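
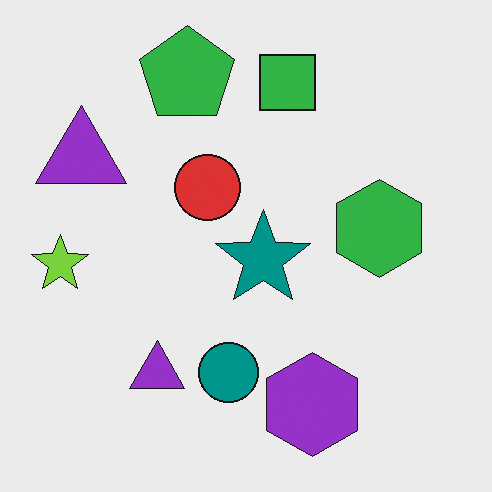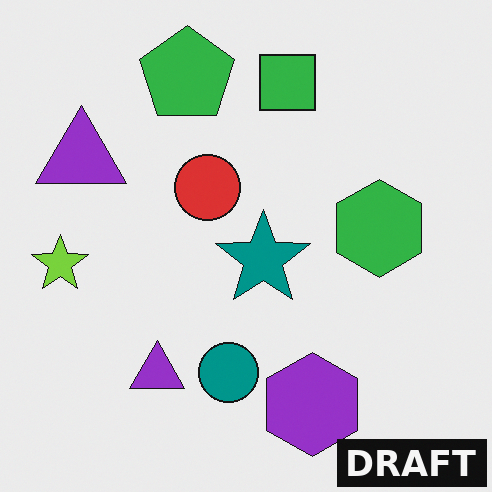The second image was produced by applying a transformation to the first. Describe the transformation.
The transformation is: watermarked with the text "DRAFT" in the lower-right corner.

A dark label reading "DRAFT" appears in the lower-right corner.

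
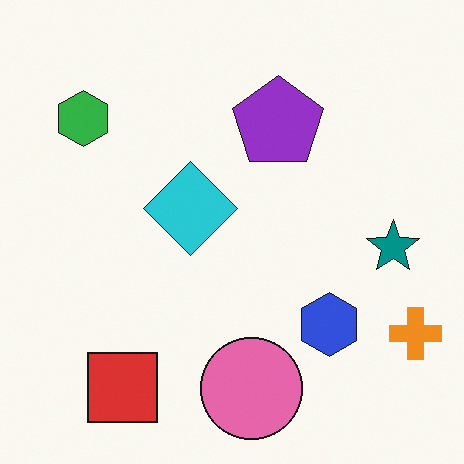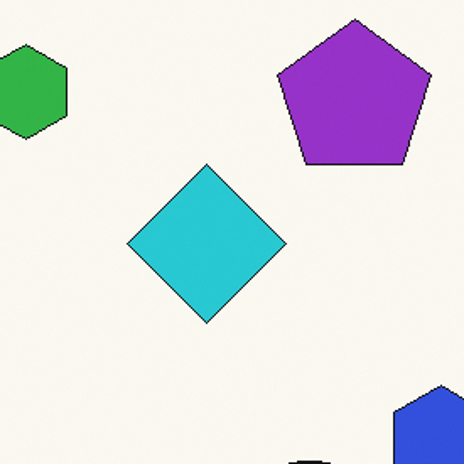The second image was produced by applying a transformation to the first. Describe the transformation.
The image was cropped to a noticeably smaller region and rescaled.

The visible shapes are larger and the field of view is narrower; shapes near the original edges may be partly or wholly outside the frame — a crop-and-rescale.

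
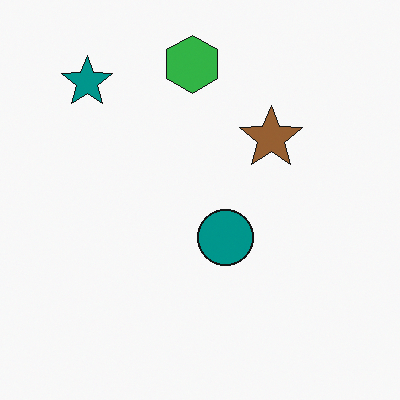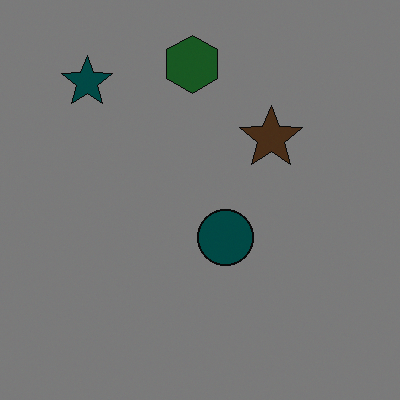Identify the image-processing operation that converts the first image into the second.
The image was substantially darkened.

Every pixel — background and shapes alike — is uniformly darkened.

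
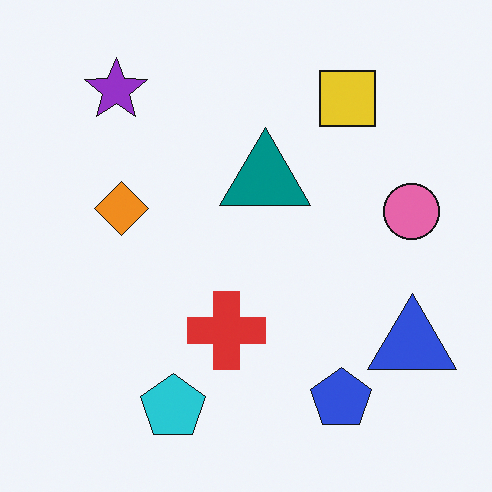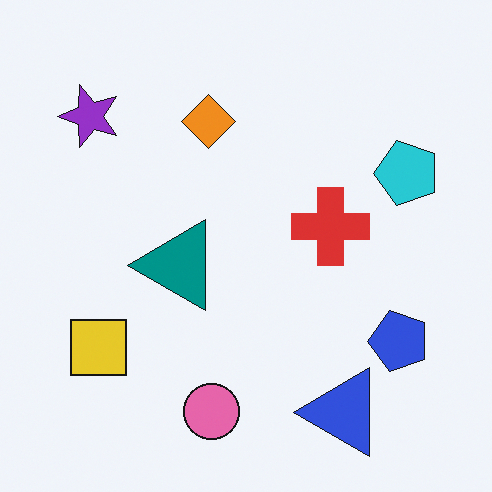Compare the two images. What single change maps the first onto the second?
Transposed (reflected across the top-left ↔ bottom-right diagonal).

Shapes have swapped their row and column positions — what was in the top-right is now in the bottom-left — a diagonal reflection.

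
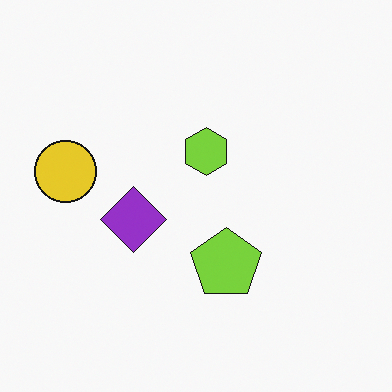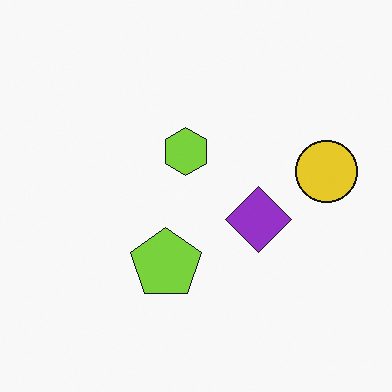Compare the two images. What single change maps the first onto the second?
It was flipped horizontally (left ↔ right).

The yellow circle is in the left of the first image and the right of the second — shapes on opposite sides of the vertical midline have swapped in a mirror flip.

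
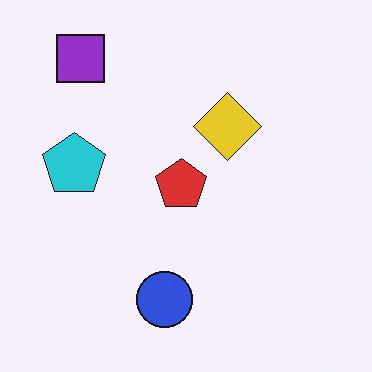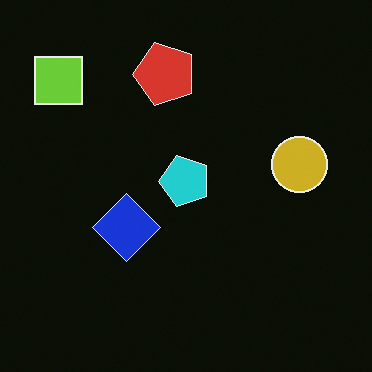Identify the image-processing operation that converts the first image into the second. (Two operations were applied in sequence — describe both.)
The image was color-inverted (negative), then transposed (reflected across the top-left ↔ bottom-right diagonal).

The light background has become dark and every shape's color is its complement — a photographic negative. Shapes have swapped their row and column positions — what was in the top-right is now in the bottom-left — a diagonal reflection.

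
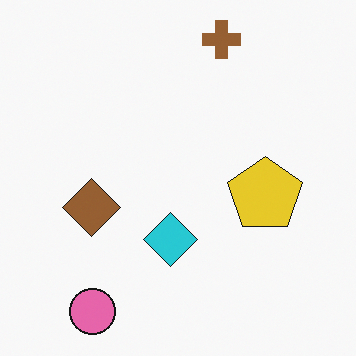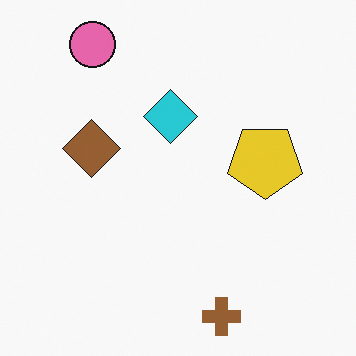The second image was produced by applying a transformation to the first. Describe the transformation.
The second image is the first flipped vertically (top ↔ bottom).

The brown cross is in the top of the first image and the bottom of the second — shapes on opposite sides of the horizontal midline have swapped in a mirror flip.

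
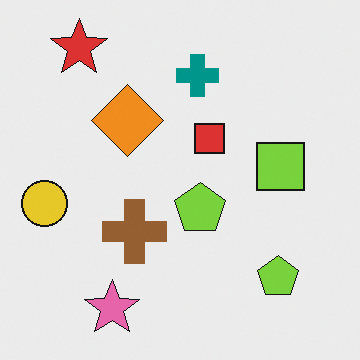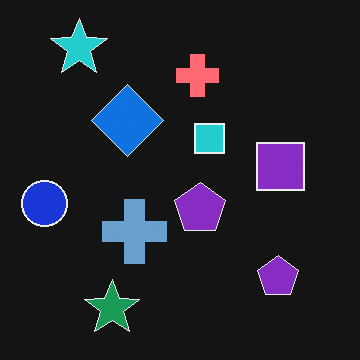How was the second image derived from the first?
This is the original image color-inverted (negative).

The light background has become dark and every shape's color is its complement — a photographic negative.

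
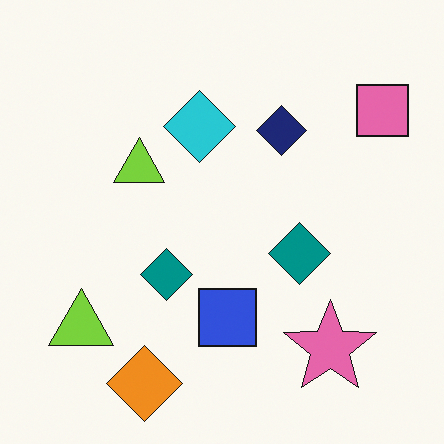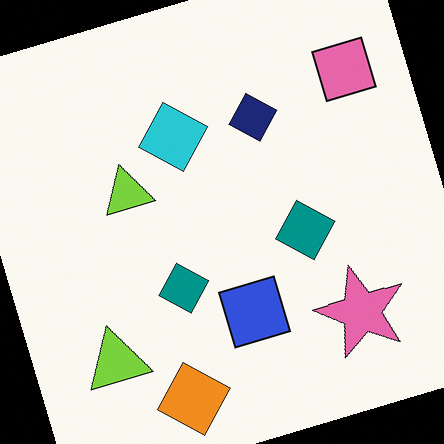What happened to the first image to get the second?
It was rotated counter-clockwise by a clearly visible amount.

Every shape is tilted by the same angle and the image corners show triangular fill wedges — a whole-image rotation by a non-right angle.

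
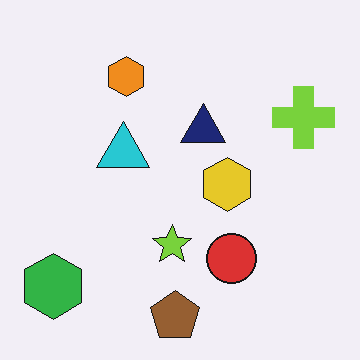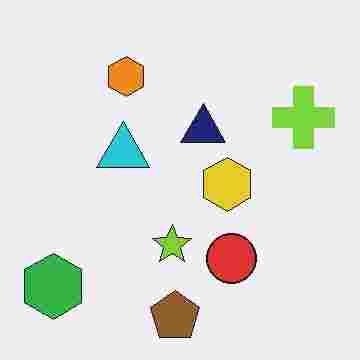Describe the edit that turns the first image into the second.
The second image is the first heavily JPEG-compressed with obvious blocking artifacts.

Blocky 8×8 compression artifacts appear around shape edges and the flat background shows ringing — characteristic JPEG degradation.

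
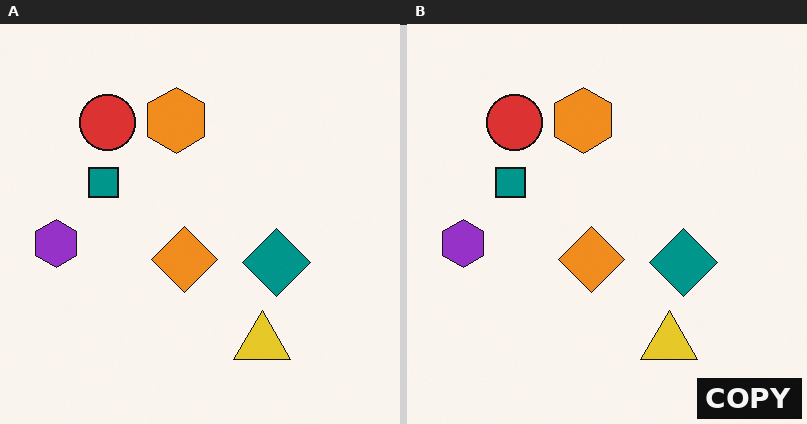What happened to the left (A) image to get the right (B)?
The image was watermarked with the text "COPY" in the lower-right corner.

A dark label reading "COPY" appears in the lower-right corner.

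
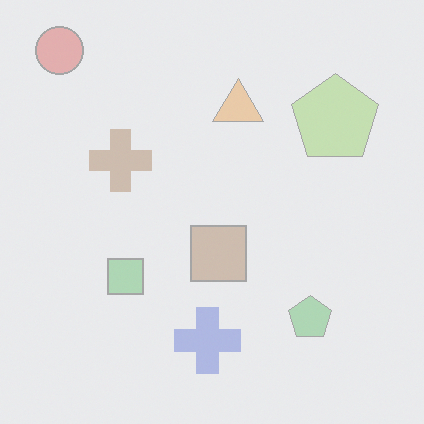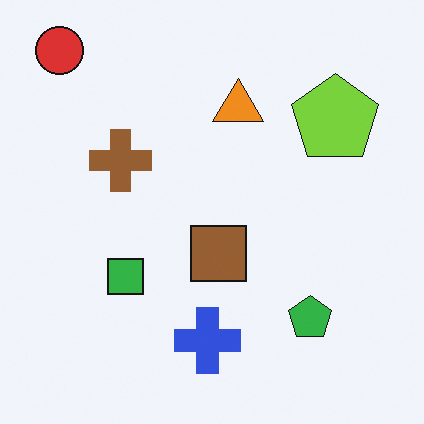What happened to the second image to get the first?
This is the original image washed out (contrast reduced).

Tones are pushed toward mid-grey across the whole image — a global contrast change.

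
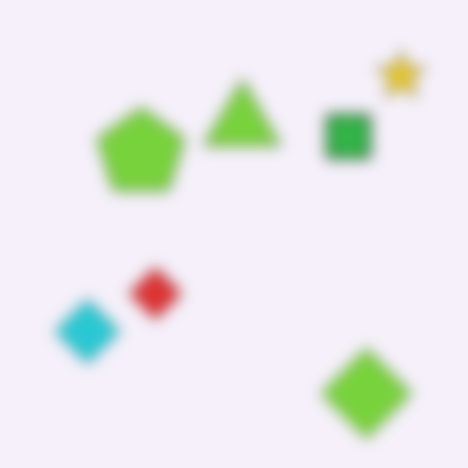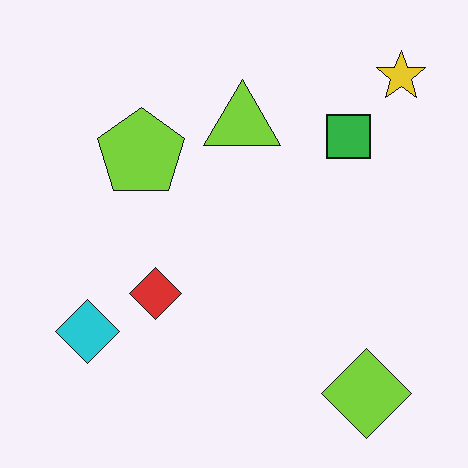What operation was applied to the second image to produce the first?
This is the original image strongly gaussian-blurred.

Shape edges and outlines are uniformly softened across the whole image.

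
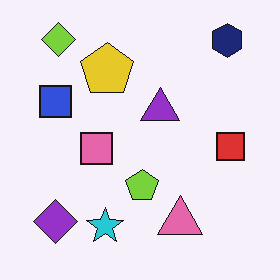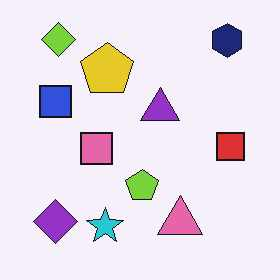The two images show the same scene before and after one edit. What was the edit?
The second image is the first given moderate JPEG compression.

Blocky 8×8 compression artifacts appear around shape edges and the flat background shows ringing — characteristic JPEG degradation.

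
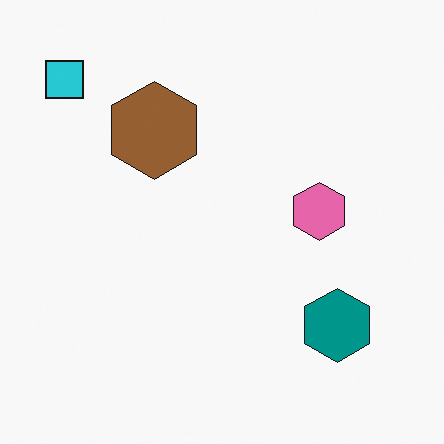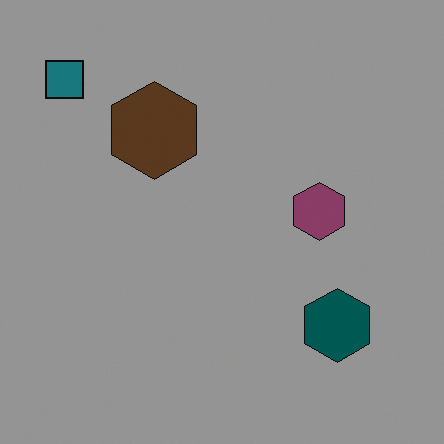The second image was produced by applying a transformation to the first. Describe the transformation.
It was darkened a lot.

Every pixel — background and shapes alike — is uniformly darkened.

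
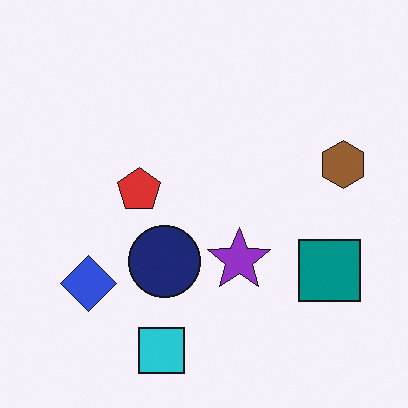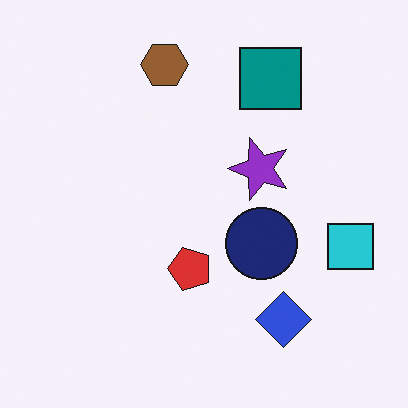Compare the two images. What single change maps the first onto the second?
The transformation is: rotated 90° counter-clockwise.

The cyan square sits in the bottom of the first image and the right of the second — consistent with a whole-image 90° counter-clockwise rotation.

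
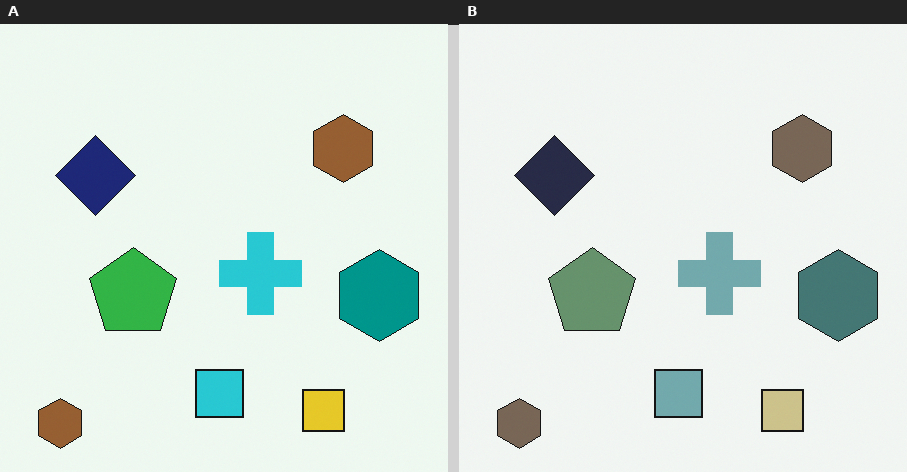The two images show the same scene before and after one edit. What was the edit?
Made much more muted (saturation change).

All colors are more muted and greyish — a global saturation change.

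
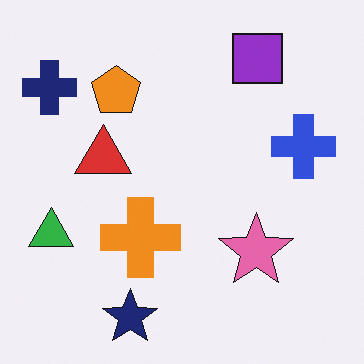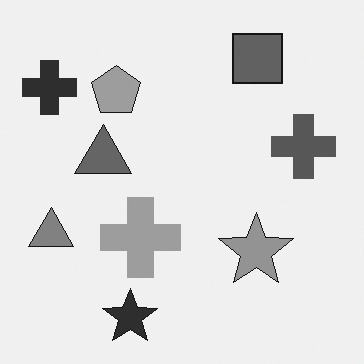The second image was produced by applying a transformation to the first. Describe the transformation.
The transformation is: converted to grayscale.

All color is removed — every shape is now a shade of grey.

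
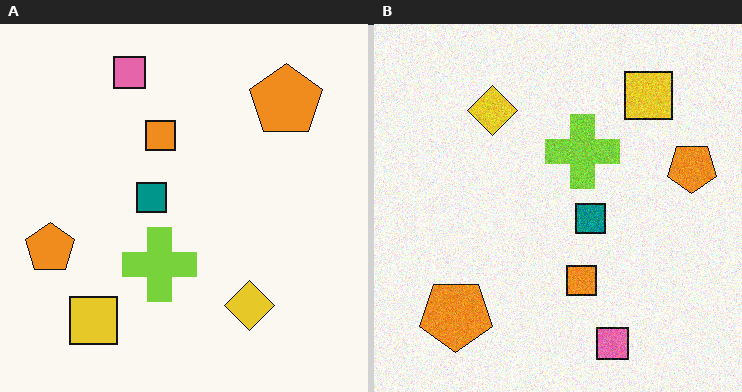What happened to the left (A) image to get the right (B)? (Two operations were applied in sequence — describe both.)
It was degraded with visible gaussian noise, then rotated 180°.

Random speckle covers the whole image, including the flat background. The pink square sits in the top of the left (A) image and the bottom of the right (B) — consistent with a whole-image 180° rotation.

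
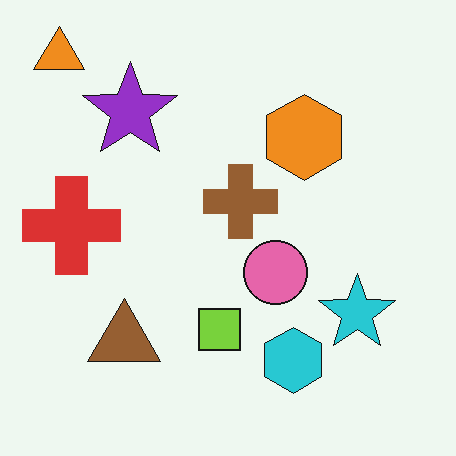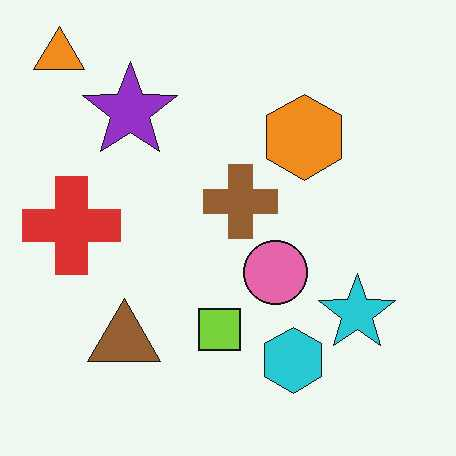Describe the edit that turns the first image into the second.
JPEG-compressed with visible artifacts.

Blocky 8×8 compression artifacts appear around shape edges and the flat background shows ringing — characteristic JPEG degradation.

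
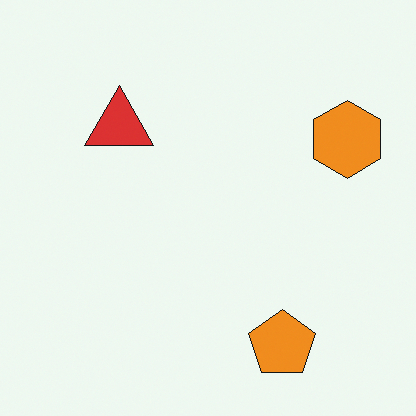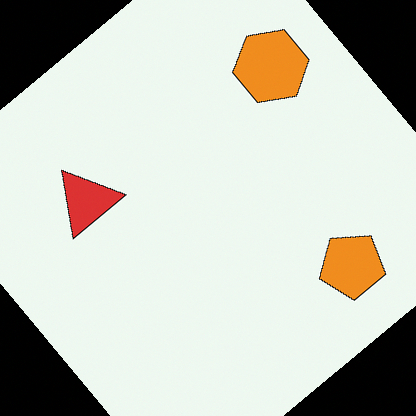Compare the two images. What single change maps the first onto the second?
It was rotated counter-clockwise by a large amount — several tens of degrees.

Every shape is tilted by the same angle and the image corners show triangular fill wedges — a whole-image rotation by a non-right angle.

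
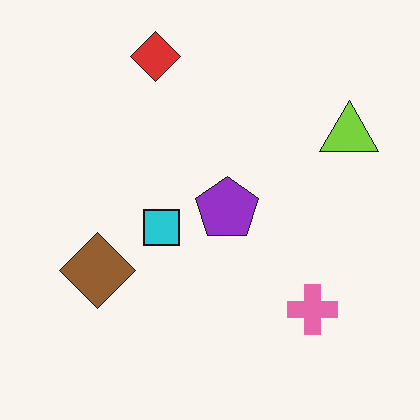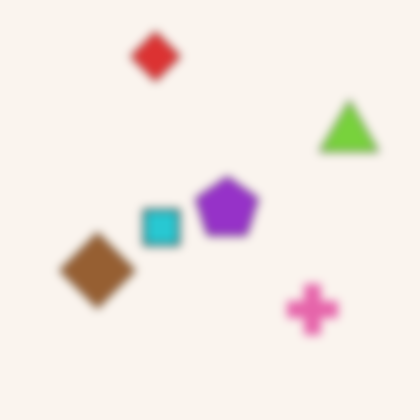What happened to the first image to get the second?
Moderately blurred.

Shape edges and outlines are uniformly softened across the whole image.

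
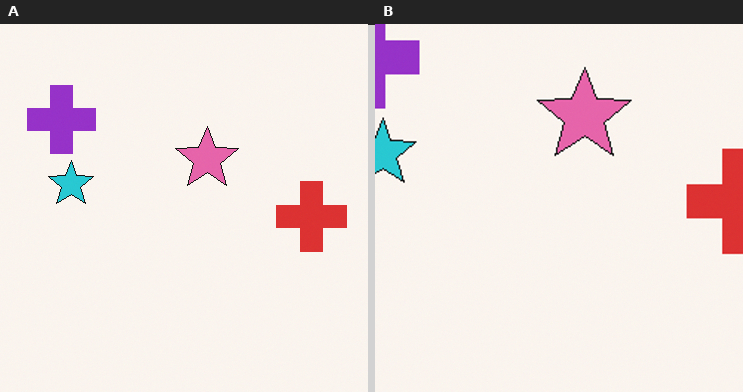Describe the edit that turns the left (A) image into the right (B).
The transformation is: cropped to a modestly smaller region and rescaled.

The visible shapes are larger and the field of view is narrower; shapes near the original edges may be partly or wholly outside the frame — a crop-and-rescale.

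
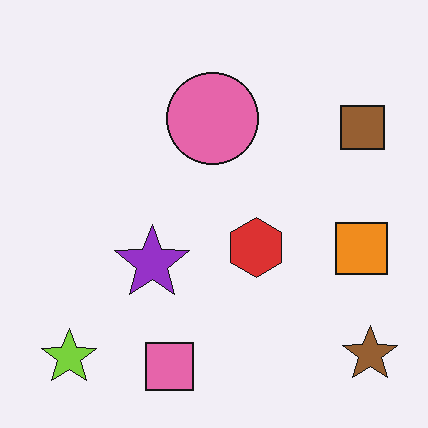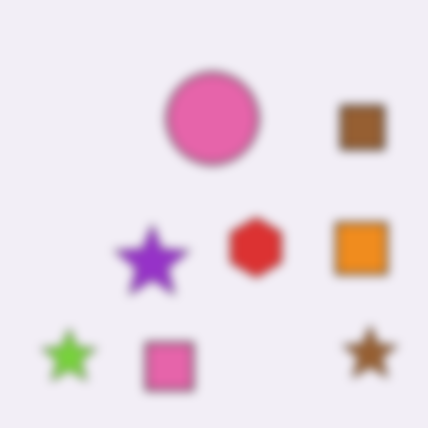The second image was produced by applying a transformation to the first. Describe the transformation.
The transformation is: strongly gaussian-blurred.

Shape edges and outlines are uniformly softened across the whole image.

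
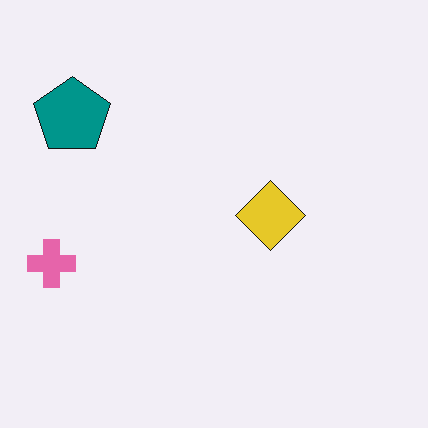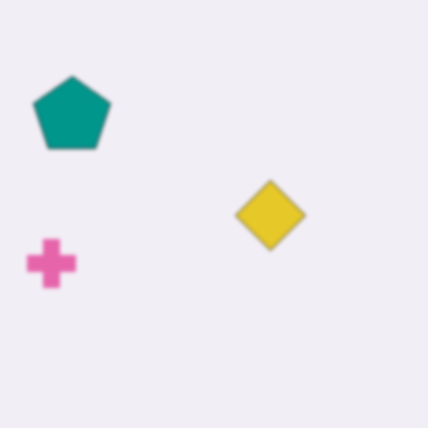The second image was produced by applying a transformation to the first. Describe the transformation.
Given a subtle gaussian blur.

Shape edges and outlines are uniformly softened across the whole image.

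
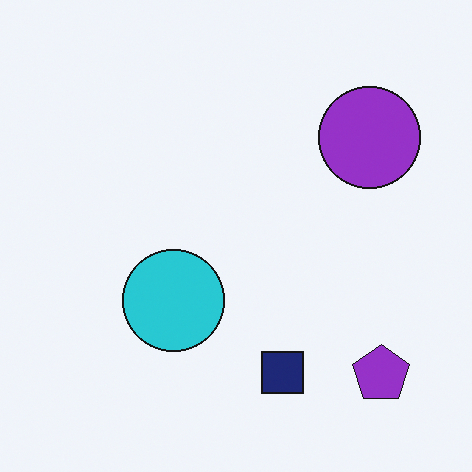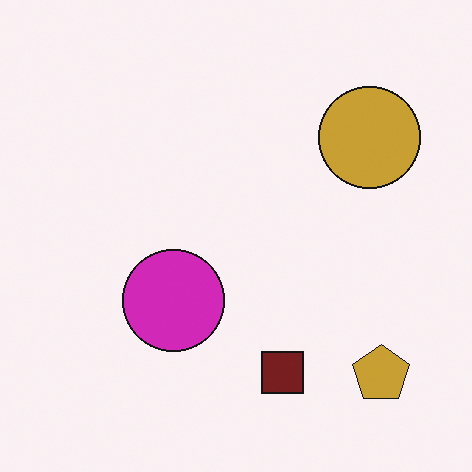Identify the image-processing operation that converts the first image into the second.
This is the original image hue-shifted through roughly a third of the color wheel.

Every shape's color has rotated by the same amount around the hue wheel — a uniform hue shift.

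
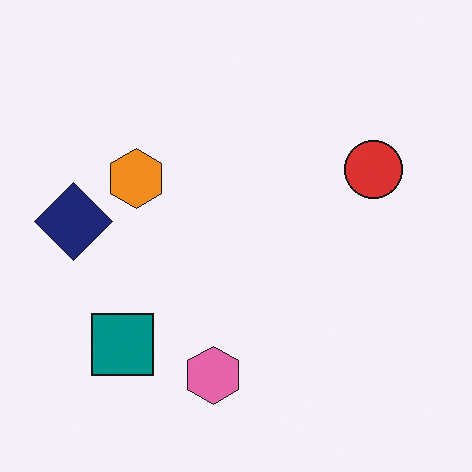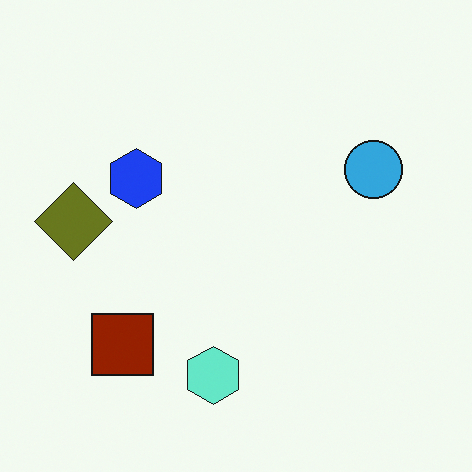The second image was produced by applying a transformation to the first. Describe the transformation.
The transformation is: hue-shifted by a large amount.

Every shape's color has rotated by the same amount around the hue wheel — a uniform hue shift.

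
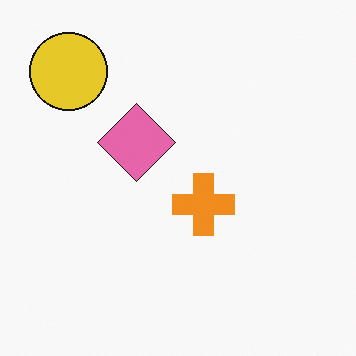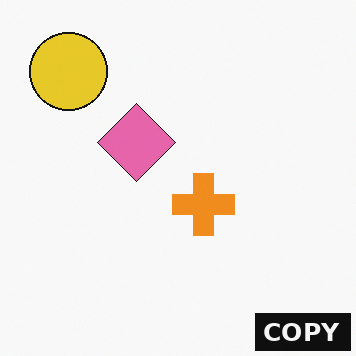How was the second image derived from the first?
Watermarked with the text "COPY" in the lower-right corner.

A dark label reading "COPY" appears in the lower-right corner.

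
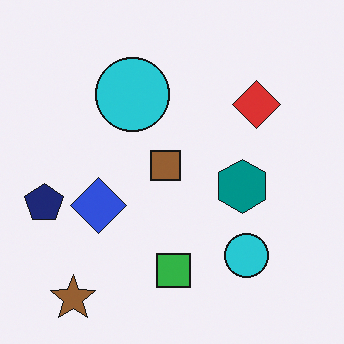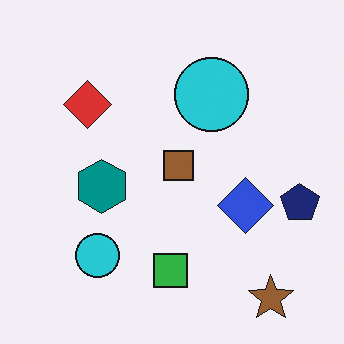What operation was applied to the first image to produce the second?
The image was flipped horizontally (left ↔ right).

The navy pentagon is in the left of the first image and the right of the second — shapes on opposite sides of the vertical midline have swapped in a mirror flip.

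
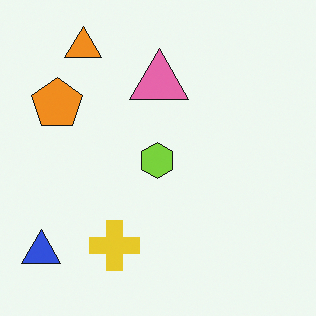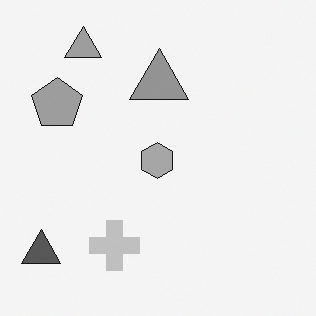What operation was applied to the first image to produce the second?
The second image is the first converted to grayscale.

All color is removed — every shape is now a shade of grey.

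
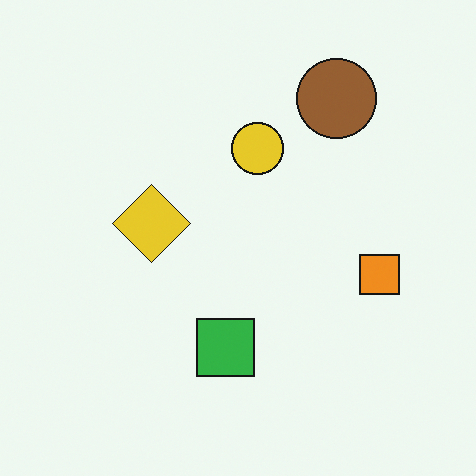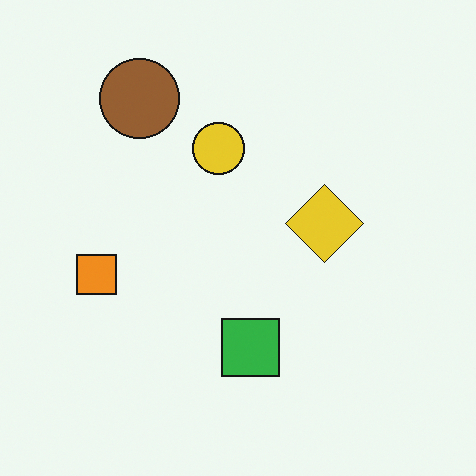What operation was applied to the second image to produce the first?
It was flipped horizontally (left ↔ right).

The orange square is in the left of the second image and the right of the first — shapes on opposite sides of the vertical midline have swapped in a mirror flip.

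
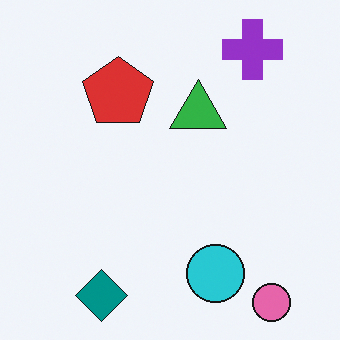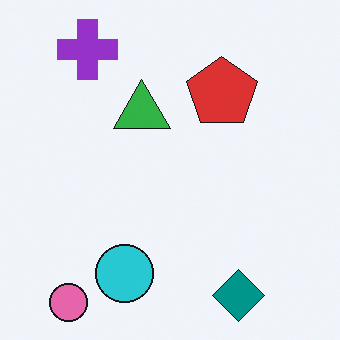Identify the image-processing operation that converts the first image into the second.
This is the original image flipped horizontally (left ↔ right).

The pink circle is in the bottom-right of the first image and the bottom-left of the second — shapes on opposite sides of the vertical midline have swapped in a mirror flip.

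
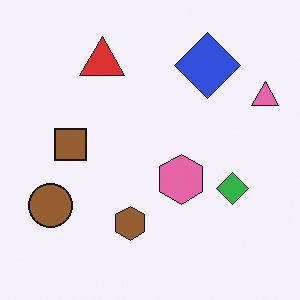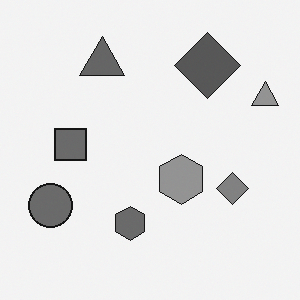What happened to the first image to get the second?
The second image is the first converted to grayscale.

All color is removed — every shape is now a shade of grey.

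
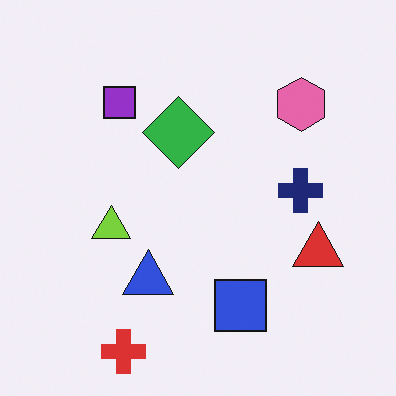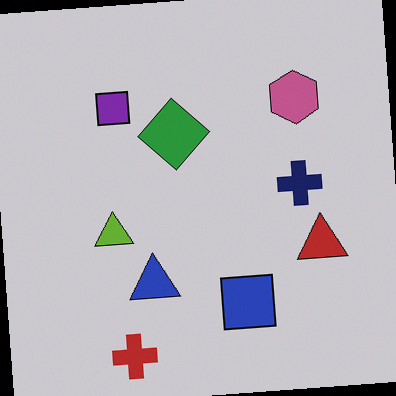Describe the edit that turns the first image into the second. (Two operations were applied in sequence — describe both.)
The transformation is: rotated counter-clockwise by a slight angle, then slightly darkened.

Every shape is tilted by the same angle and the image corners show triangular fill wedges — a whole-image rotation by a non-right angle. Every pixel — background and shapes alike — is uniformly darkened.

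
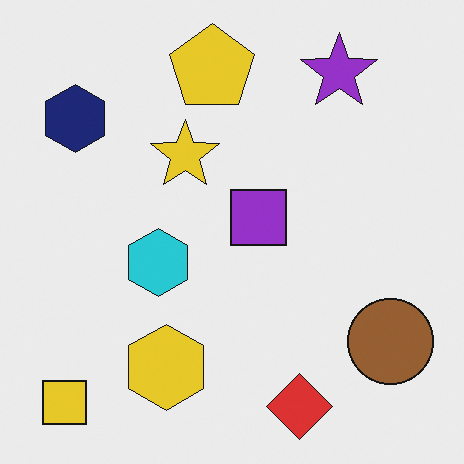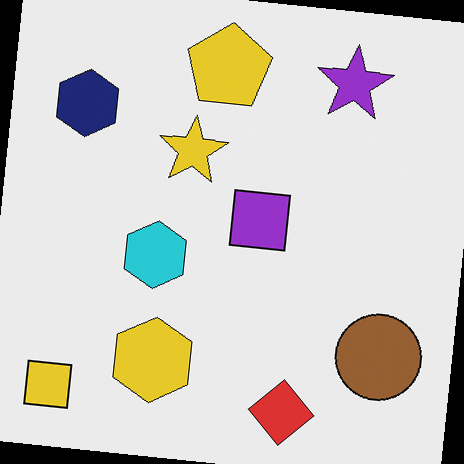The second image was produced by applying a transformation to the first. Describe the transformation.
This is the original image rotated clockwise by a slight angle.

Every shape is tilted by the same angle and the image corners show triangular fill wedges — a whole-image rotation by a non-right angle.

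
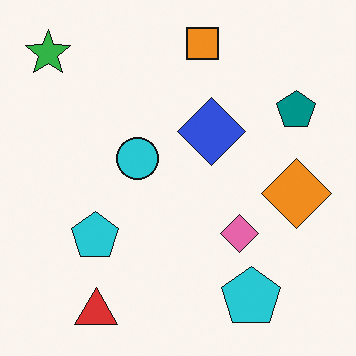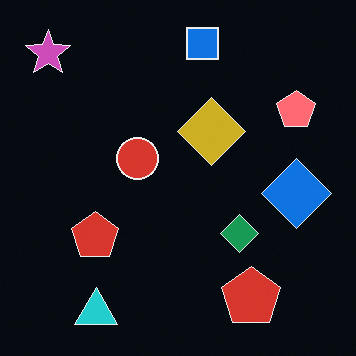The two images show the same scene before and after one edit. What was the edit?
The image was color-inverted (negative).

The light background has become dark and every shape's color is its complement — a photographic negative.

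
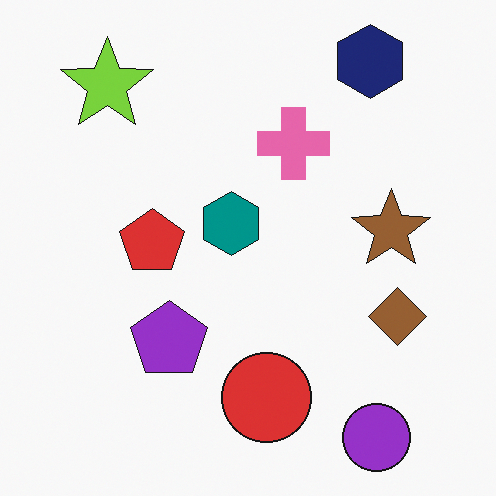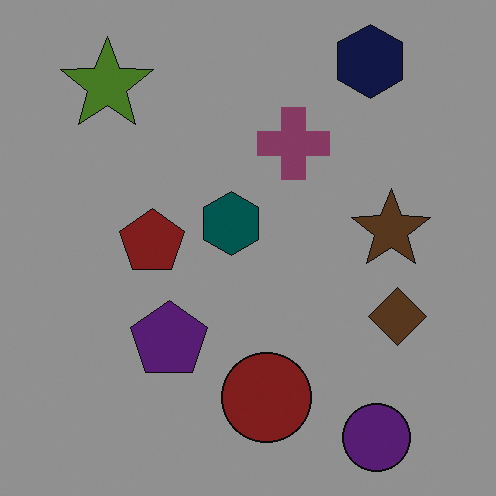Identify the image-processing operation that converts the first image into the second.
It was substantially darkened.

Every pixel — background and shapes alike — is uniformly darkened.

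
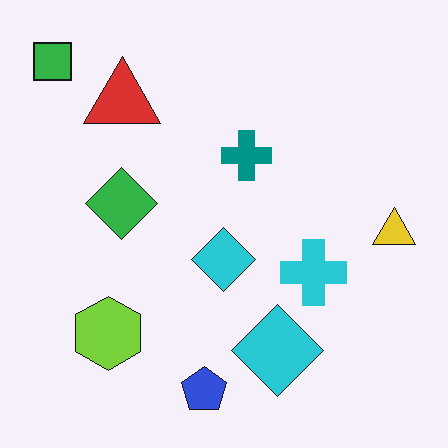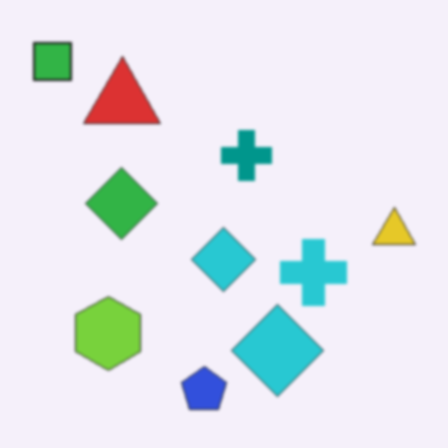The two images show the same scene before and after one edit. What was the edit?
The transformation is: lightly blurred.

Shape edges and outlines are uniformly softened across the whole image.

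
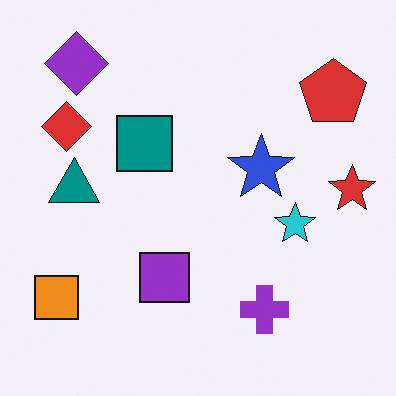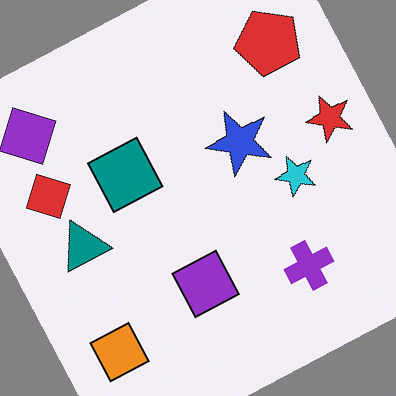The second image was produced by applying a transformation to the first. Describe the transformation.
It was rotated counter-clockwise by a moderate amount.

Every shape is tilted by the same angle and the image corners show triangular fill wedges — a whole-image rotation by a non-right angle.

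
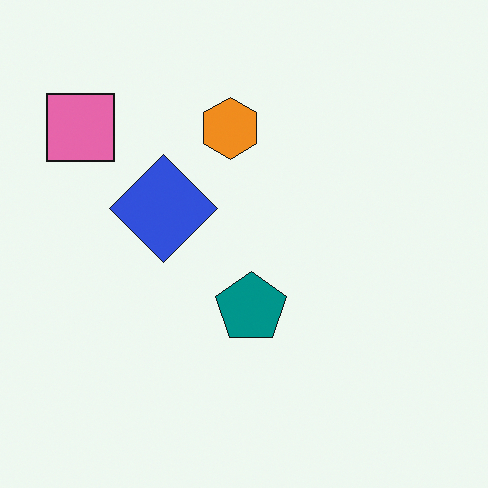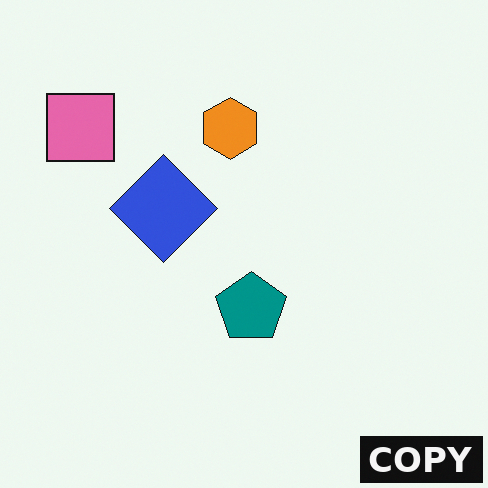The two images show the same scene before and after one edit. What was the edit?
The image was watermarked with the text "COPY" in the lower-right corner.

A dark label reading "COPY" appears in the lower-right corner.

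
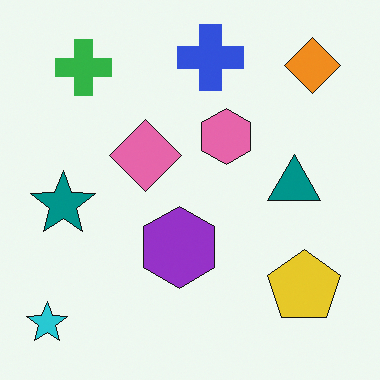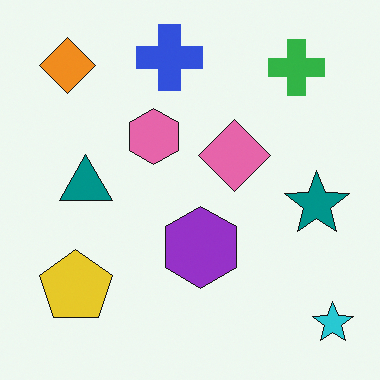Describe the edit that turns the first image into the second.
Flipped horizontally (left ↔ right).

The cyan star is in the bottom-left of the first image and the bottom-right of the second — shapes on opposite sides of the vertical midline have swapped in a mirror flip.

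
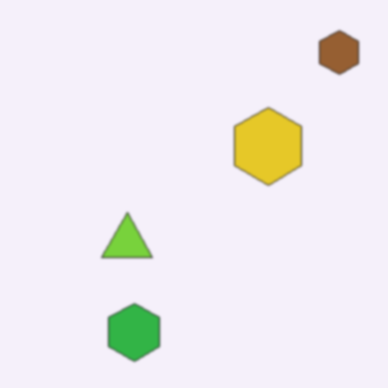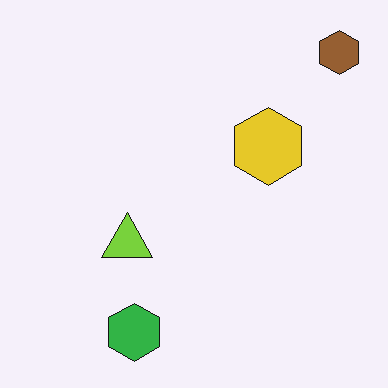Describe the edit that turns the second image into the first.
The first image is the second slightly softened.

Shape edges and outlines are uniformly softened across the whole image.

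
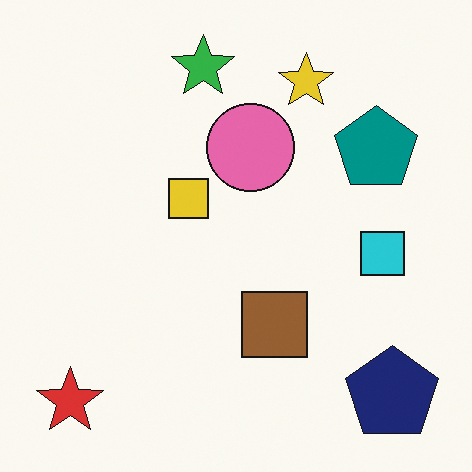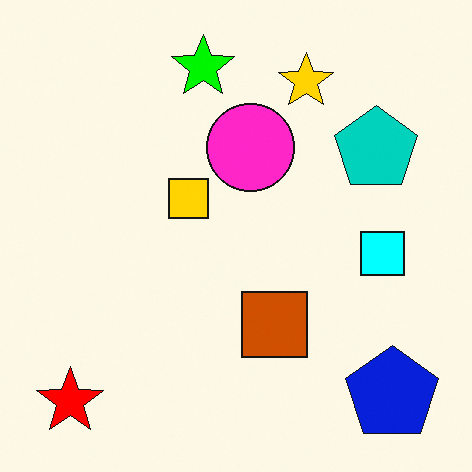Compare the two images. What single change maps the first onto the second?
The second image is the first made much more vivid (saturation change).

All colors are more vivid — a global saturation change.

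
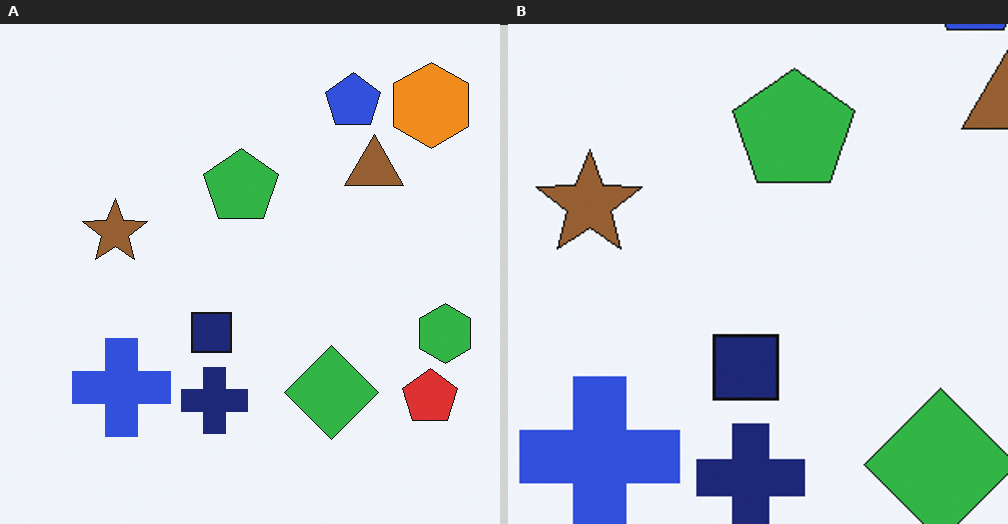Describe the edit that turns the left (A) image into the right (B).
It was cropped to a noticeably smaller region and rescaled.

The visible shapes are larger and the field of view is narrower; shapes near the original edges may be partly or wholly outside the frame — a crop-and-rescale.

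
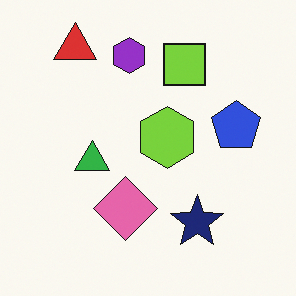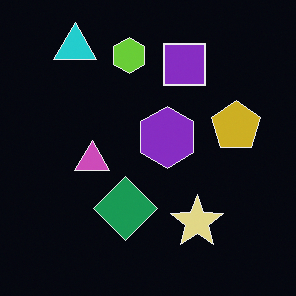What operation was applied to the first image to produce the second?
The transformation is: color-inverted (negative).

The light background has become dark and every shape's color is its complement — a photographic negative.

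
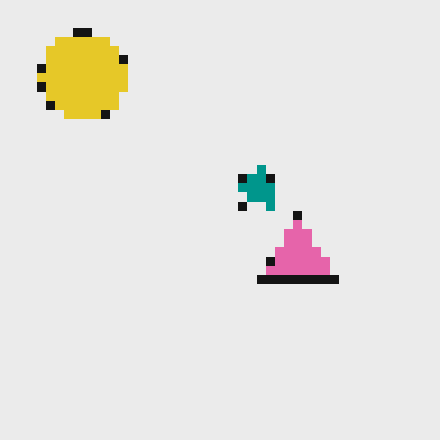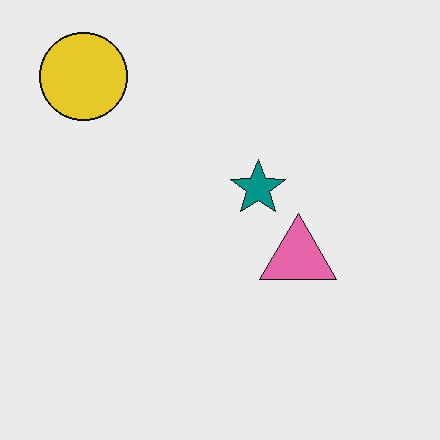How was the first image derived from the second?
It was coarsely pixelated.

Shapes are reduced to large square blocks; fine edges and outlines are lost — a downscale-then-upscale (mosaic) effect.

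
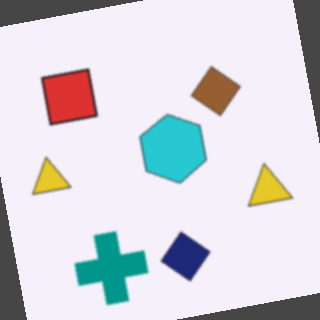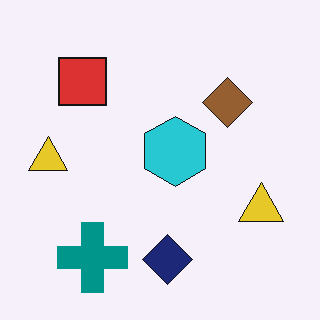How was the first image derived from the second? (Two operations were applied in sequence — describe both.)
The first image is the second given a subtle gaussian blur, then rotated counter-clockwise by a slight angle.

Shape edges and outlines are uniformly softened across the whole image. Every shape is tilted by the same angle and the image corners show triangular fill wedges — a whole-image rotation by a non-right angle.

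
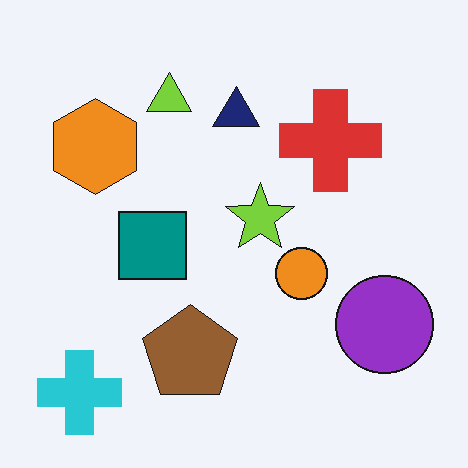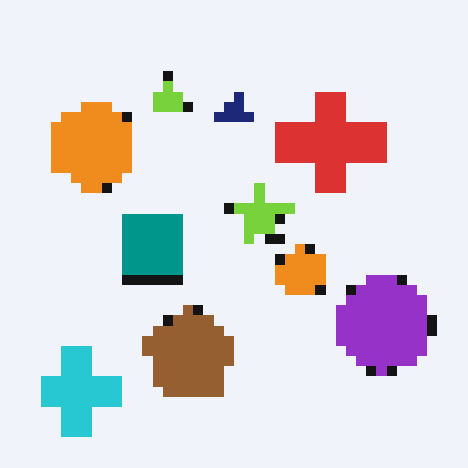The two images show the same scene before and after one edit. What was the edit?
The image was coarsely pixelated.

Shapes are reduced to large square blocks; fine edges and outlines are lost — a downscale-then-upscale (mosaic) effect.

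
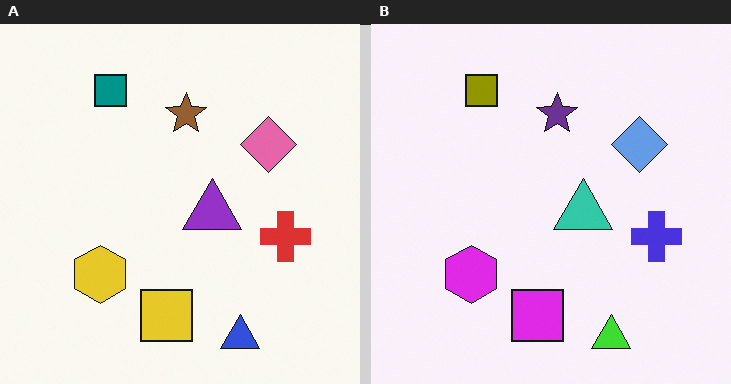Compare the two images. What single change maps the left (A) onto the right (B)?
Hue-shifted by a large amount.

Every shape's color has rotated by the same amount around the hue wheel — a uniform hue shift.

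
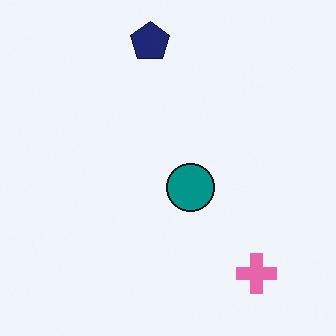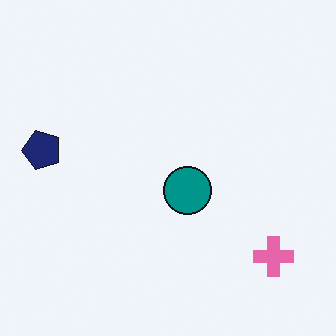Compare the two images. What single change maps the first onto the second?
This is the original image transposed (reflected across the top-left ↔ bottom-right diagonal).

Shapes have swapped their row and column positions — what was in the top-right is now in the bottom-left — a diagonal reflection.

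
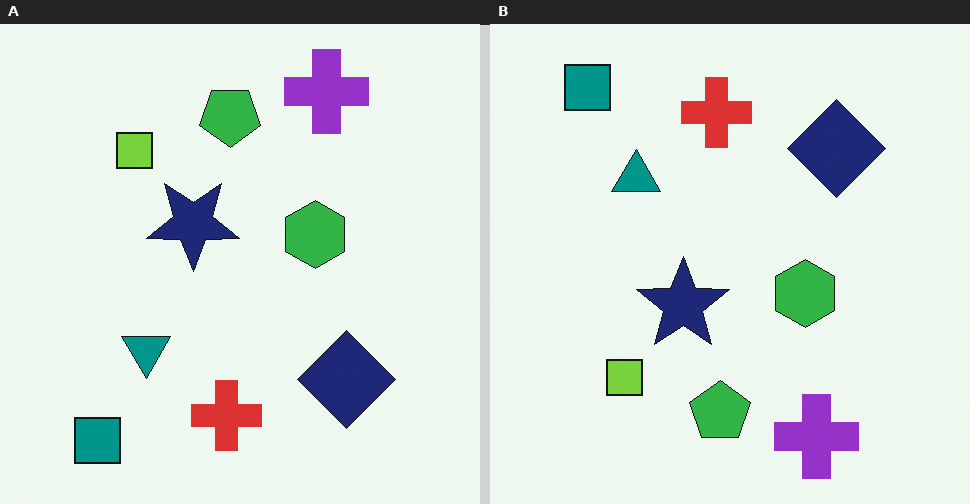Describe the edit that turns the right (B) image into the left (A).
The left (A) image is the right (B) flipped vertically (top ↔ bottom).

The teal square is in the top-left of the right (B) image and the bottom-left of the left (A) — shapes on opposite sides of the horizontal midline have swapped in a mirror flip.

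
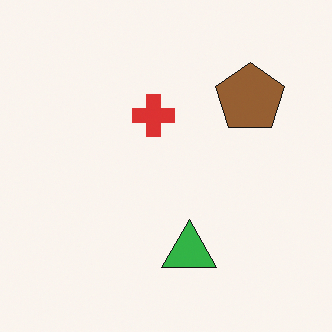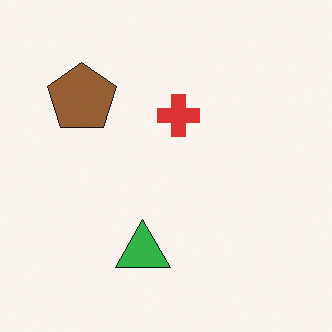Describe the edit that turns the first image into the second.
It was flipped horizontally (left ↔ right).

The brown pentagon is in the top-right of the first image and the top-left of the second — shapes on opposite sides of the vertical midline have swapped in a mirror flip.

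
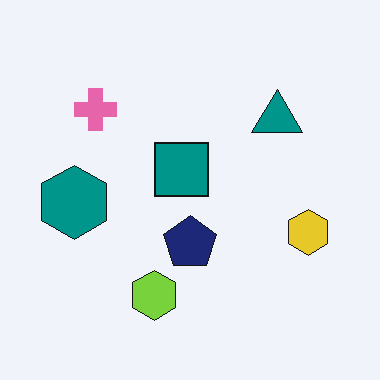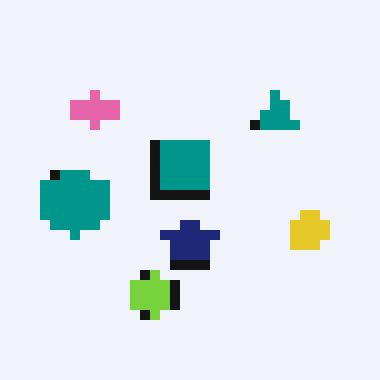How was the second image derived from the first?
Heavily pixelated into large blocks.

Shapes are reduced to large square blocks; fine edges and outlines are lost — a downscale-then-upscale (mosaic) effect.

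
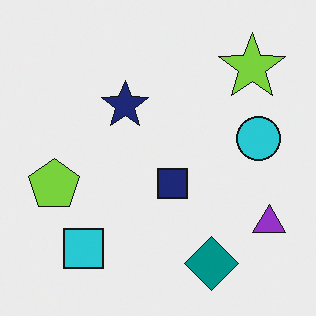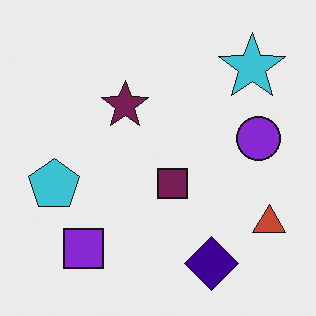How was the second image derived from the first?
The transformation is: hue-shifted by a moderate amount.

Every shape's color has rotated by the same amount around the hue wheel — a uniform hue shift.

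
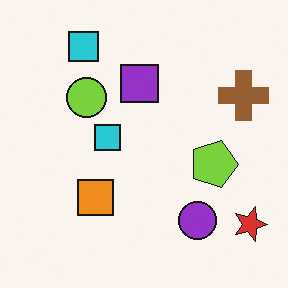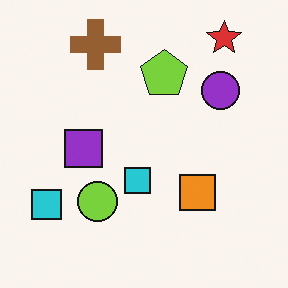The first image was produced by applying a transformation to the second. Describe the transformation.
The image was rotated 90° clockwise.

The red star sits in the top-right of the second image and the bottom-right of the first — consistent with a whole-image 90° clockwise rotation.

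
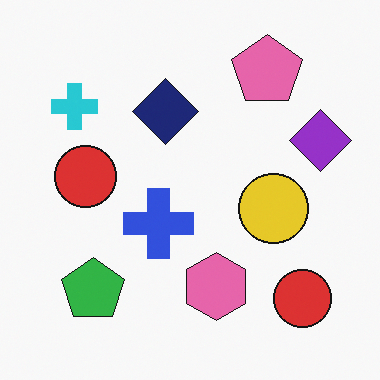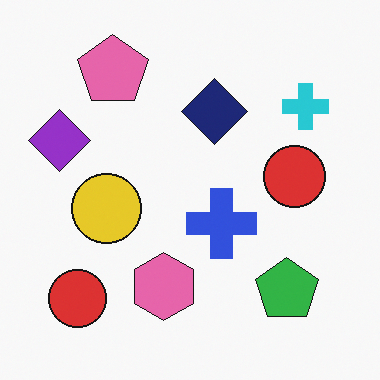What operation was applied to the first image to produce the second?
This is the original image flipped horizontally (left ↔ right).

The purple diamond is in the right of the first image and the left of the second — shapes on opposite sides of the vertical midline have swapped in a mirror flip.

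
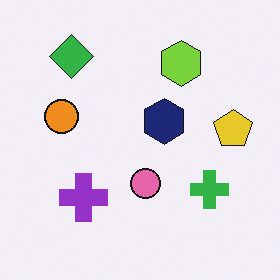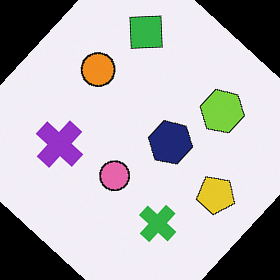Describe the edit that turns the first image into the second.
The transformation is: rotated clockwise by a large amount — several tens of degrees.

Every shape is tilted by the same angle and the image corners show triangular fill wedges — a whole-image rotation by a non-right angle.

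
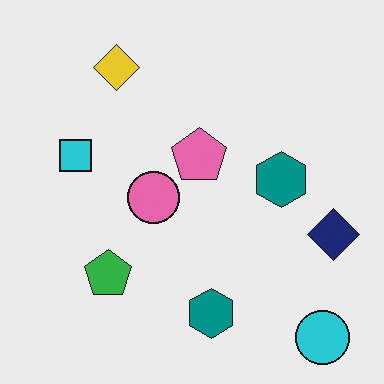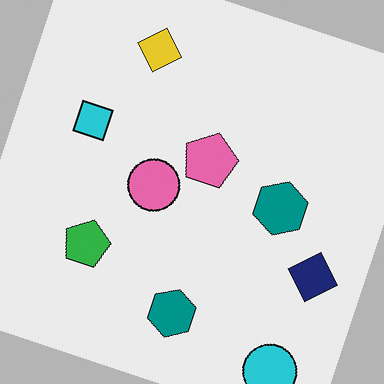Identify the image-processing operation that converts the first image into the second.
The image was rotated clockwise by a moderate amount.

Every shape is tilted by the same angle and the image corners show triangular fill wedges — a whole-image rotation by a non-right angle.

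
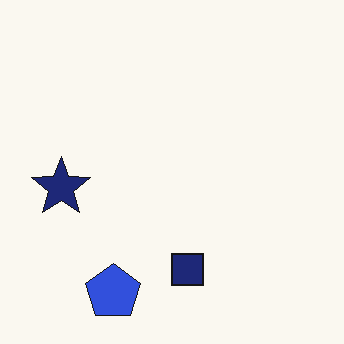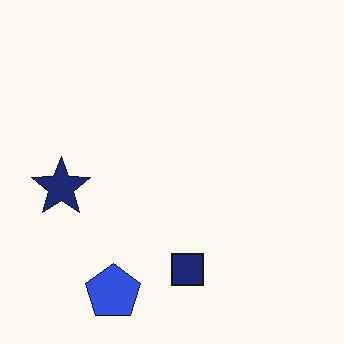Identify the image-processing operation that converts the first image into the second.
The image was given moderate JPEG compression.

Blocky 8×8 compression artifacts appear around shape edges and the flat background shows ringing — characteristic JPEG degradation.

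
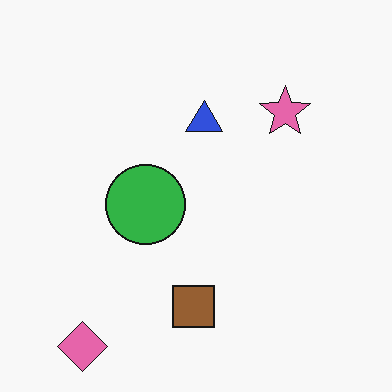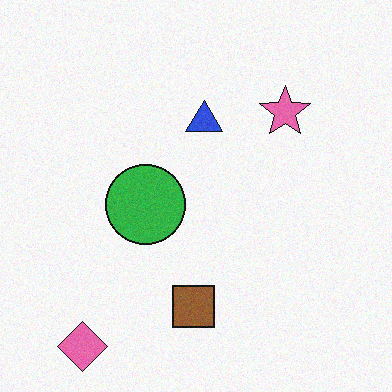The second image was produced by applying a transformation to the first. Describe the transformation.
The image was degraded with a light layer of grain.

Random speckle covers the whole image, including the flat background.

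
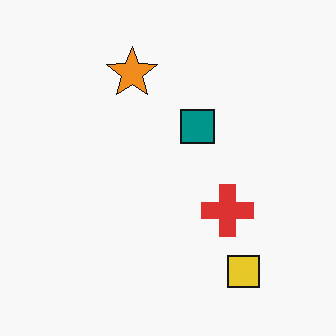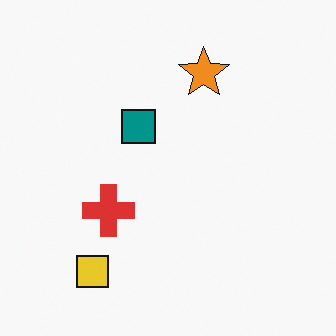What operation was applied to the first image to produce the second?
It was flipped horizontally (left ↔ right).

The yellow square is in the bottom-right of the first image and the bottom-left of the second — shapes on opposite sides of the vertical midline have swapped in a mirror flip.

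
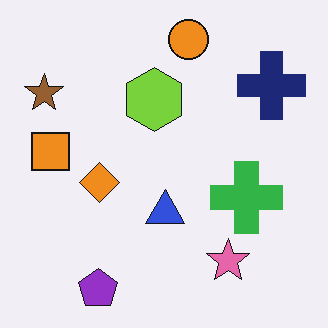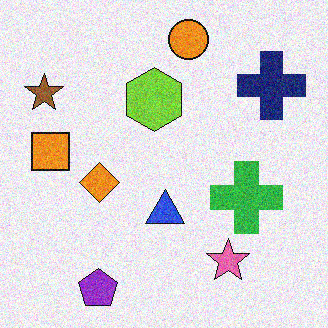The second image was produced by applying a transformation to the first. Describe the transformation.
This is the original image degraded with visible gaussian noise.

Random speckle covers the whole image, including the flat background.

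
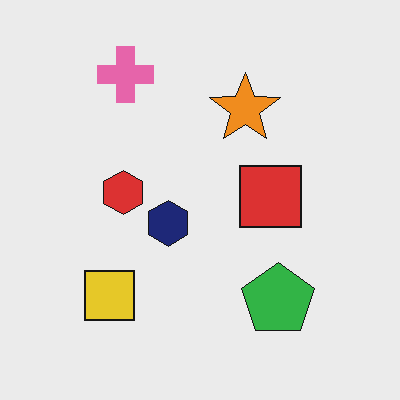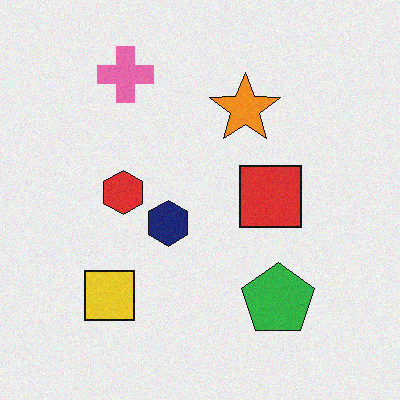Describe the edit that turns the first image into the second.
The transformation is: degraded with subtle gaussian noise.

Random speckle covers the whole image, including the flat background.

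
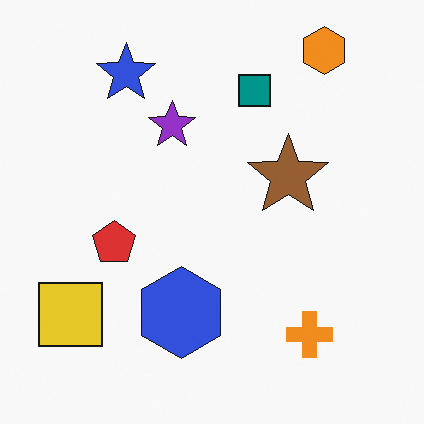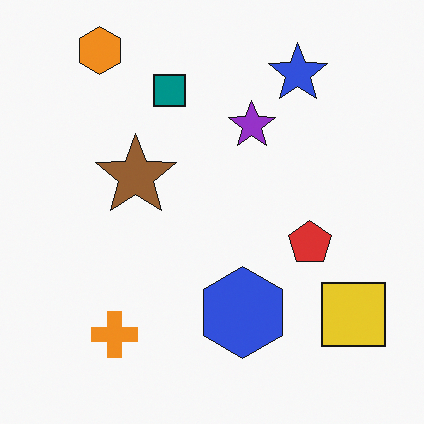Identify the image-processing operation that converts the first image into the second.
The second image is the first flipped horizontally (left ↔ right).

The yellow square is in the bottom-left of the first image and the bottom-right of the second — shapes on opposite sides of the vertical midline have swapped in a mirror flip.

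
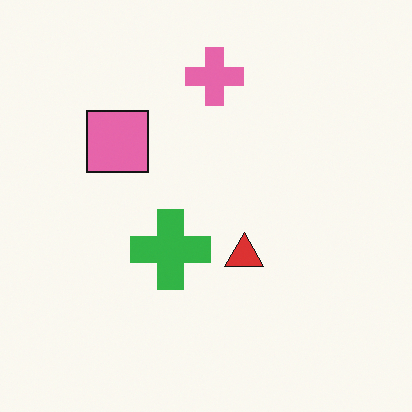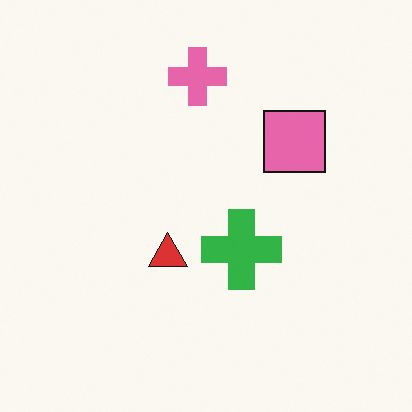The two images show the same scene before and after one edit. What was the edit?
It was flipped horizontally (left ↔ right).

The pink square is in the left of the first image and the right of the second — shapes on opposite sides of the vertical midline have swapped in a mirror flip.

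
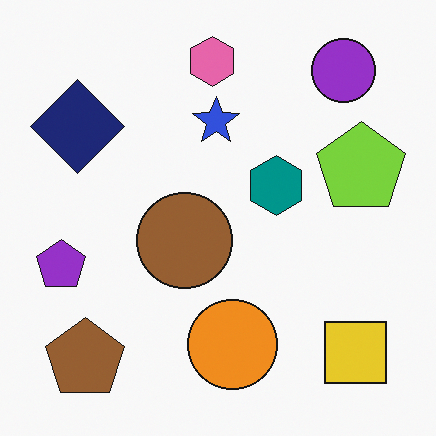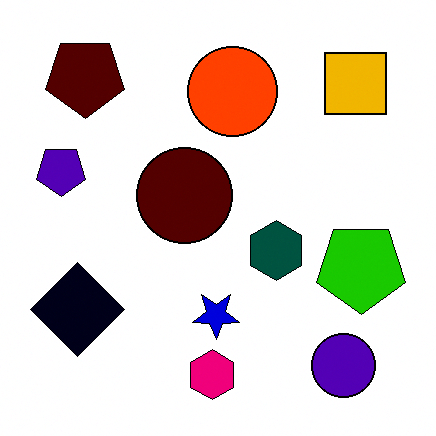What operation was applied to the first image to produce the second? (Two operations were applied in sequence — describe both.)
The second image is the first boosted in contrast, then flipped vertically (top ↔ bottom).

Tones are pushed away from mid-grey across the whole image — a global contrast change. The pink hexagon is in the top of the first image and the bottom of the second — shapes on opposite sides of the horizontal midline have swapped in a mirror flip.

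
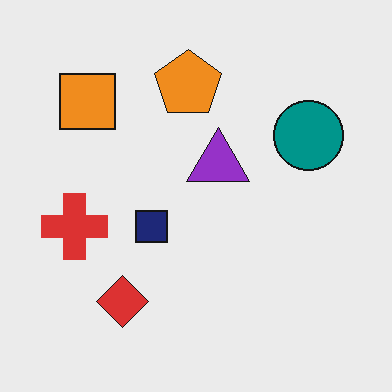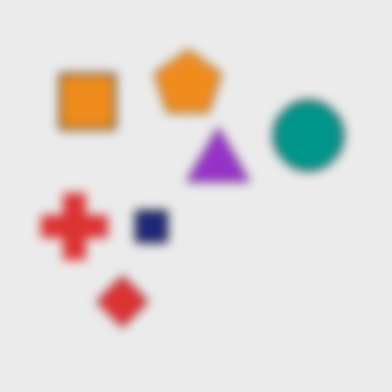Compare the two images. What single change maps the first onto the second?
Strongly gaussian-blurred.

Shape edges and outlines are uniformly softened across the whole image.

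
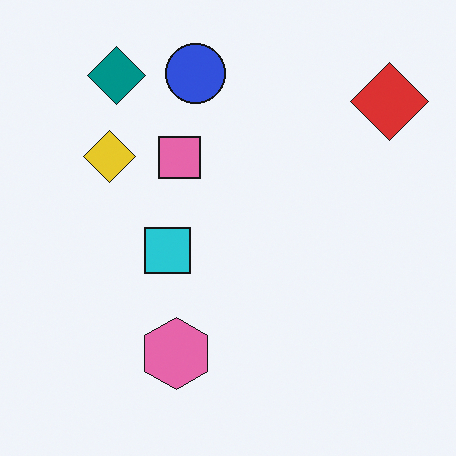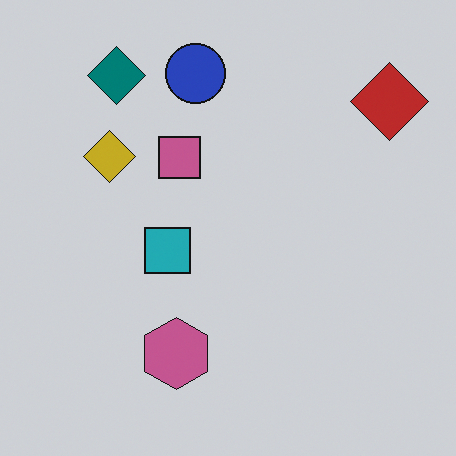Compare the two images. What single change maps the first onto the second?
The transformation is: slightly darkened.

Every pixel — background and shapes alike — is uniformly darkened.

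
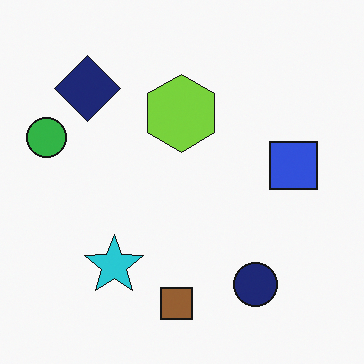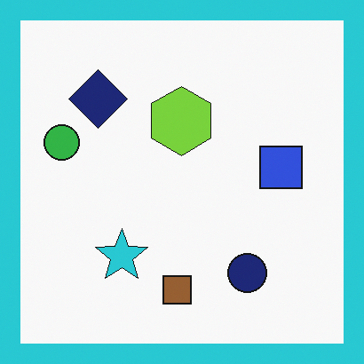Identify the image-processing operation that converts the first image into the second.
This is the original image framed with a cyan border.

A solid cyan frame runs around the edge of the second image, with the content slightly shrunk inside it.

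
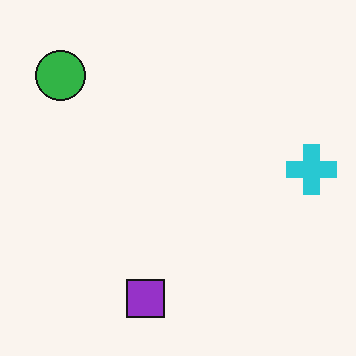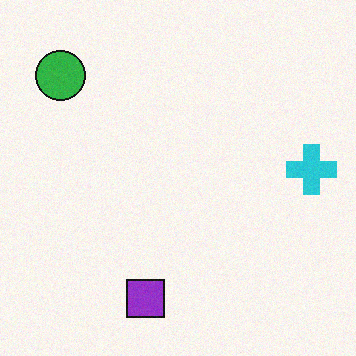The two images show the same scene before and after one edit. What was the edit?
Degraded with light additive noise.

Random speckle covers the whole image, including the flat background.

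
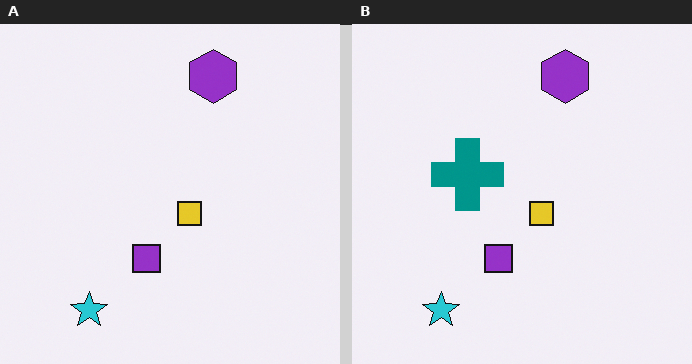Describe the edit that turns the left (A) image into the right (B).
It was overlaid with an additional teal cross.

A teal cross appears in the right (B) image that is absent from the left (A).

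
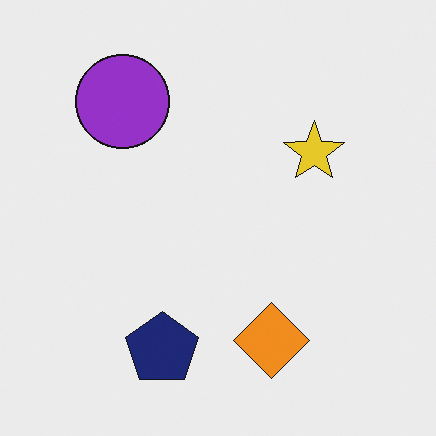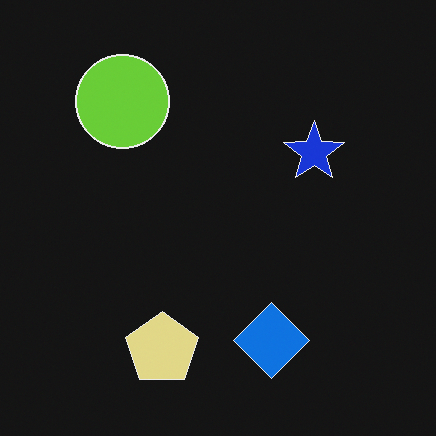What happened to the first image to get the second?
It was color-inverted (negative).

The light background has become dark and every shape's color is its complement — a photographic negative.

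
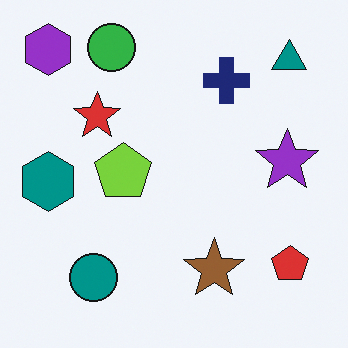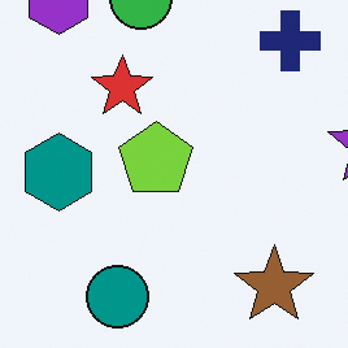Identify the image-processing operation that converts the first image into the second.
The transformation is: cropped to a modestly smaller region and rescaled.

The visible shapes are larger and the field of view is narrower; shapes near the original edges may be partly or wholly outside the frame — a crop-and-rescale.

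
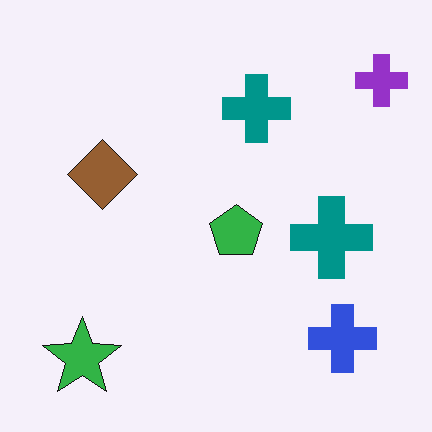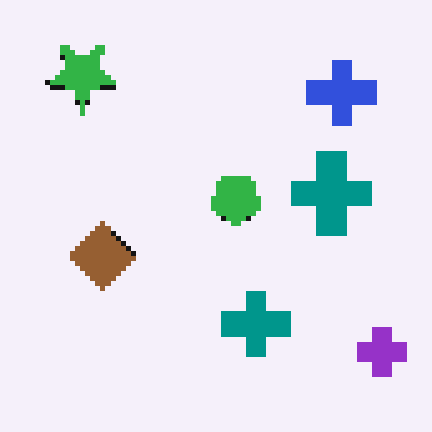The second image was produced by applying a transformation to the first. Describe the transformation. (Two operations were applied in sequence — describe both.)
Flipped vertically (top ↔ bottom), then mildly pixelated.

The green star is in the bottom-left of the first image and the top-left of the second — shapes on opposite sides of the horizontal midline have swapped in a mirror flip. Shapes are reduced to large square blocks; fine edges and outlines are lost — a downscale-then-upscale (mosaic) effect.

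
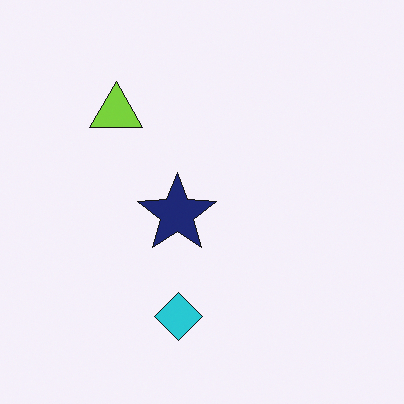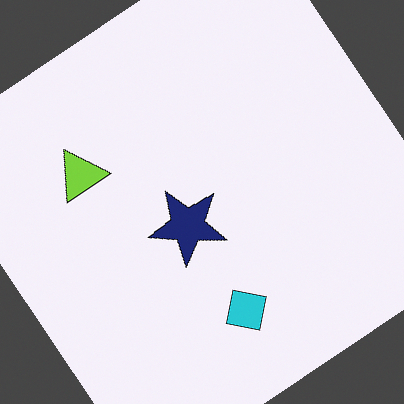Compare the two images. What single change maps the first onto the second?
Rotated counter-clockwise by a large amount — several tens of degrees.

Every shape is tilted by the same angle and the image corners show triangular fill wedges — a whole-image rotation by a non-right angle.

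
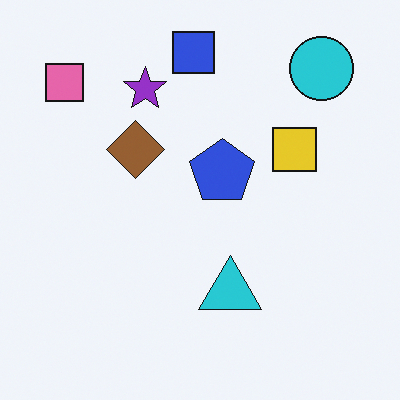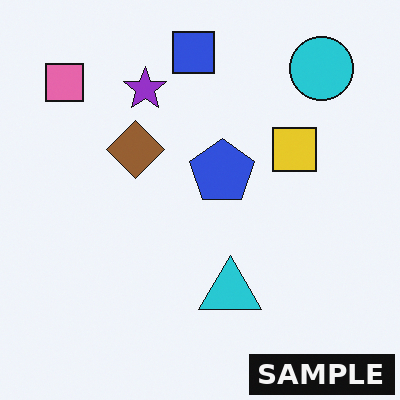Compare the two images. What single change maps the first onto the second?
Watermarked with the text "SAMPLE" in the lower-right corner.

A dark label reading "SAMPLE" appears in the lower-right corner.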